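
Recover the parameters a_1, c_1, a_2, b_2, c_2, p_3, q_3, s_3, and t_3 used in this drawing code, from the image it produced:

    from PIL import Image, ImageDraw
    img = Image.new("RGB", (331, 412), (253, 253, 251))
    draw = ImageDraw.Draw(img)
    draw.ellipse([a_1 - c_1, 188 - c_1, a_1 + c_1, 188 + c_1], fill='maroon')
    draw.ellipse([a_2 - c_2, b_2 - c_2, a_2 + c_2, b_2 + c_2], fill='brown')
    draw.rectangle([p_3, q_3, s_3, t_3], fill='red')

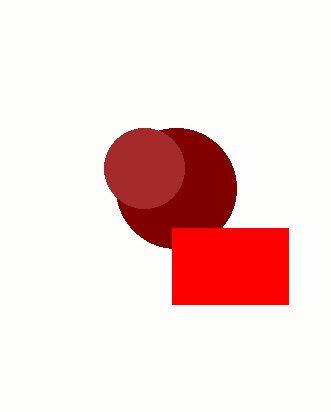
a_1 = 176
c_1 = 60
a_2 = 144
b_2 = 168
c_2 = 40
p_3 = 172
q_3 = 228
s_3 = 288
t_3 = 304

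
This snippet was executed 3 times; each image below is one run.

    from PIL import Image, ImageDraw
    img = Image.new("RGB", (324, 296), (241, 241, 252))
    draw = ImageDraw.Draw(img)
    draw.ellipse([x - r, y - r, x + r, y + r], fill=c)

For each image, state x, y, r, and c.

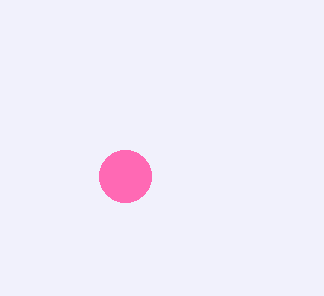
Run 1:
x = 125
y = 176
r = 26
c = 'hotpink'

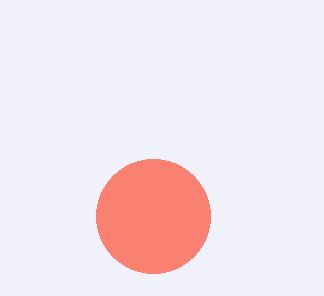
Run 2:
x = 153; y = 216; r = 57; c = 'salmon'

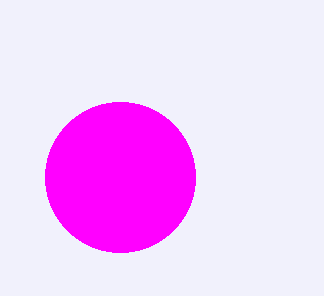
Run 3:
x = 120, y = 177, r = 75, c = 'magenta'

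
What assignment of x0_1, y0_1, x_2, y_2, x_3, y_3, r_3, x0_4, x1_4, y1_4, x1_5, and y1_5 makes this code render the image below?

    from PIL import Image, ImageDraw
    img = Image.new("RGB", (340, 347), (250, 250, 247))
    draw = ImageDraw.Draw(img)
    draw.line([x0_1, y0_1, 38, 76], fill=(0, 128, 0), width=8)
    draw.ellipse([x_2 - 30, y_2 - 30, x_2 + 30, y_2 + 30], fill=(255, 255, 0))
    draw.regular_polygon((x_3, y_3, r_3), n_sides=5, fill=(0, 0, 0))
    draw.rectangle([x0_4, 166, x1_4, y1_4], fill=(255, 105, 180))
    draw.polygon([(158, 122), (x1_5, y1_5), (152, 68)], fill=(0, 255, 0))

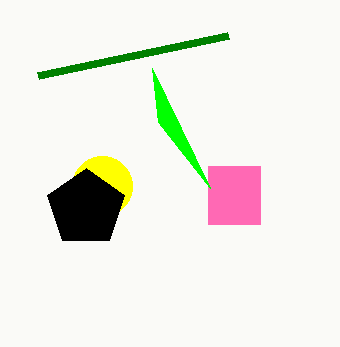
x0_1 = 228, y0_1 = 36, x_2 = 102, y_2 = 186, x_3 = 86, y_3 = 208, r_3 = 40, x0_4 = 208, x1_4 = 260, y1_4 = 224, x1_5 = 210, y1_5 = 188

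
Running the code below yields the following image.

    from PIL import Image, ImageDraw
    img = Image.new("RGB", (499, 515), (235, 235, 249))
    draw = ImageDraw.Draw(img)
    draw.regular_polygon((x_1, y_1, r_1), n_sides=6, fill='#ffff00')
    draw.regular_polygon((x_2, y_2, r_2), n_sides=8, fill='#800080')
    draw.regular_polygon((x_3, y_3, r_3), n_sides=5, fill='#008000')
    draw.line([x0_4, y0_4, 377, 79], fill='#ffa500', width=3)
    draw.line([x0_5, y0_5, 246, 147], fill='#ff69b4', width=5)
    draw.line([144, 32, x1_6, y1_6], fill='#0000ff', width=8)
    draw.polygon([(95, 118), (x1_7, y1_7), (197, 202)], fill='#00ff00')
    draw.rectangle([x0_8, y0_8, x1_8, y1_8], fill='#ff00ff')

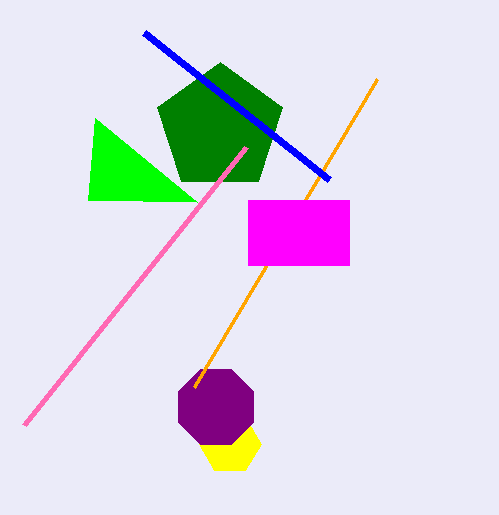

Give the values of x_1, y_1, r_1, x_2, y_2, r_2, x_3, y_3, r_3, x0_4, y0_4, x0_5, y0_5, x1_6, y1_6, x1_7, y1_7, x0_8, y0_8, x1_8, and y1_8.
x_1 = 230
y_1 = 444
r_1 = 31
x_2 = 216
y_2 = 407
r_2 = 41
x_3 = 220
y_3 = 128
r_3 = 66
x0_4 = 194
y0_4 = 387
x0_5 = 24
y0_5 = 425
x1_6 = 329
y1_6 = 179
x1_7 = 88
y1_7 = 200
x0_8 = 248
y0_8 = 200
x1_8 = 349
y1_8 = 265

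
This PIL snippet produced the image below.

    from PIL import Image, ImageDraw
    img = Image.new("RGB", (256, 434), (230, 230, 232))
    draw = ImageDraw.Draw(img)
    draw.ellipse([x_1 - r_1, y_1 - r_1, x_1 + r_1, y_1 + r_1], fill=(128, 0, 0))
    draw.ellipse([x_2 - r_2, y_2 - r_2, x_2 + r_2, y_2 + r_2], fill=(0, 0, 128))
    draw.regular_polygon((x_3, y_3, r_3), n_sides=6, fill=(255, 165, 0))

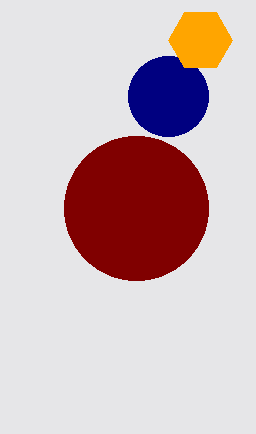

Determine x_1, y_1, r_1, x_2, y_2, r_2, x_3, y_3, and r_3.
x_1 = 136, y_1 = 208, r_1 = 72, x_2 = 168, y_2 = 96, r_2 = 40, x_3 = 200, y_3 = 40, r_3 = 32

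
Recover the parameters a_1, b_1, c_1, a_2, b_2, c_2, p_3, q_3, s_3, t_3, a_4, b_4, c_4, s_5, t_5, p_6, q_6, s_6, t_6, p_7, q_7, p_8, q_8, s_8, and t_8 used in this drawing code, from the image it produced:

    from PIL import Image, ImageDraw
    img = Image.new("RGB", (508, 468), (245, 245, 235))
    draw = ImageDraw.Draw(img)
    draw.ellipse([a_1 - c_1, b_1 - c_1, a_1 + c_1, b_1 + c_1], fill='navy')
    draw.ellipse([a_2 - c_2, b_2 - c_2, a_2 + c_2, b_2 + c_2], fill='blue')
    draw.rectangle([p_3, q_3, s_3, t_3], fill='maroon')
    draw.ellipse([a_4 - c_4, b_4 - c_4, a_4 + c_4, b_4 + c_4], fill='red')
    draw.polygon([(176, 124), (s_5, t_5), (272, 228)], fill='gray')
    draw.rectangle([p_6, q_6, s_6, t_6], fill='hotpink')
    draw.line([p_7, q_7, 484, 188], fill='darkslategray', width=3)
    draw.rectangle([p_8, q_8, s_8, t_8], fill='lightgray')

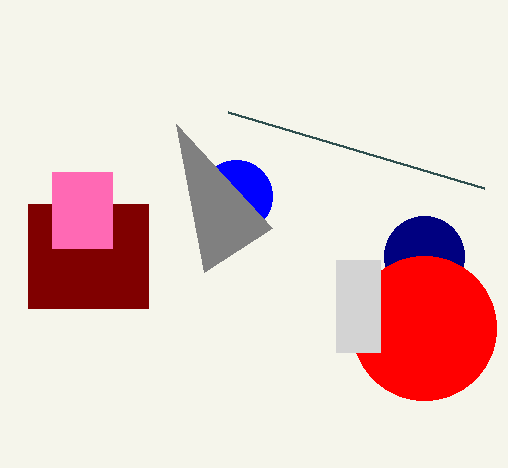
a_1 = 424
b_1 = 256
c_1 = 40
a_2 = 236
b_2 = 196
c_2 = 36
p_3 = 28
q_3 = 204
s_3 = 148
t_3 = 308
a_4 = 424
b_4 = 328
c_4 = 72
s_5 = 204
t_5 = 272
p_6 = 52
q_6 = 172
s_6 = 112
t_6 = 248
p_7 = 228
q_7 = 112
p_8 = 336
q_8 = 260
s_8 = 380
t_8 = 352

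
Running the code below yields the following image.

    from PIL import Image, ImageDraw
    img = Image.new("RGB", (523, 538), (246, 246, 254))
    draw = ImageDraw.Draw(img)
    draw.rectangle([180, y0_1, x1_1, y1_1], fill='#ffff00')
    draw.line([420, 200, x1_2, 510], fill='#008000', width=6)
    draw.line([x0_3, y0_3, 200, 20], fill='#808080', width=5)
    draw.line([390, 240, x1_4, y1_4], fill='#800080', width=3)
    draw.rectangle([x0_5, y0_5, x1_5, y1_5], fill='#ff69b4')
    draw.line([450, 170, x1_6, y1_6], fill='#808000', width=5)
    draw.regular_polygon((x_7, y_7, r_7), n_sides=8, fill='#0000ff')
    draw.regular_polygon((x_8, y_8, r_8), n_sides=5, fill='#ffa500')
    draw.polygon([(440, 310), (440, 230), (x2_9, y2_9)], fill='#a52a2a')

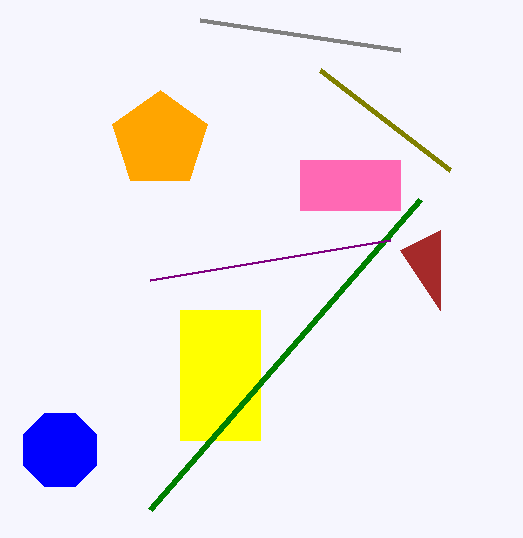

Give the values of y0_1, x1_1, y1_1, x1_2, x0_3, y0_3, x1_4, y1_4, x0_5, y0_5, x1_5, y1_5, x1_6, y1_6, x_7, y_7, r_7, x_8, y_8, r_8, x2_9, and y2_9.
y0_1 = 310, x1_1 = 260, y1_1 = 440, x1_2 = 150, x0_3 = 400, y0_3 = 50, x1_4 = 150, y1_4 = 280, x0_5 = 300, y0_5 = 160, x1_5 = 400, y1_5 = 210, x1_6 = 320, y1_6 = 70, x_7 = 60, y_7 = 450, r_7 = 40, x_8 = 160, y_8 = 140, r_8 = 50, x2_9 = 400, y2_9 = 250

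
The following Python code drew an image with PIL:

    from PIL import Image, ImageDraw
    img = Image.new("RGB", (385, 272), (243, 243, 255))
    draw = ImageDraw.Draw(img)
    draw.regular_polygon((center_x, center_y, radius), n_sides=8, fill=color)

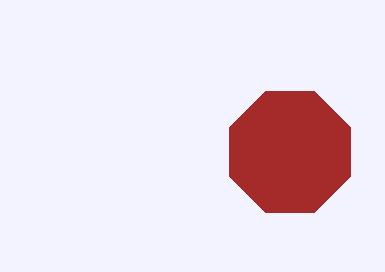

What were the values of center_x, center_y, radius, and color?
center_x = 290; center_y = 152; radius = 65; color = 'brown'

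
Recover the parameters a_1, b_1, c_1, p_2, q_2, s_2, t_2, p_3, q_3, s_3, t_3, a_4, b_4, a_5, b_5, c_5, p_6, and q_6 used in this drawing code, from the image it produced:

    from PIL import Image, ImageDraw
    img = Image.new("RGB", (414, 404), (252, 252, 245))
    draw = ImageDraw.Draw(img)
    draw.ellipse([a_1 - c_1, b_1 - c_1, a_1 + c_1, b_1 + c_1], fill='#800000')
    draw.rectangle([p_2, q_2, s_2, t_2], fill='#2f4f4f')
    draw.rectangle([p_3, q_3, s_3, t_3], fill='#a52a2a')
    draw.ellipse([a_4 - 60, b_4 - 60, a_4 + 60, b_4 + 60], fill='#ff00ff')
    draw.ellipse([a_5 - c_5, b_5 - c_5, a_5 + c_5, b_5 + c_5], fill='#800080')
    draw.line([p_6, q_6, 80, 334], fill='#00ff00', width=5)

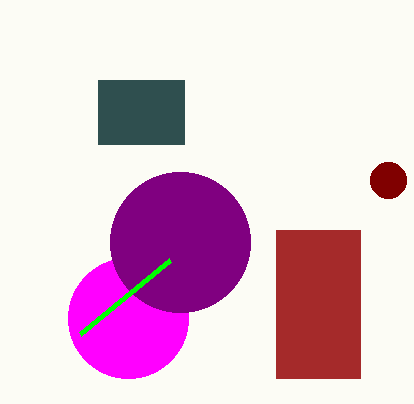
a_1 = 388
b_1 = 180
c_1 = 18
p_2 = 98
q_2 = 80
s_2 = 184
t_2 = 144
p_3 = 276
q_3 = 230
s_3 = 360
t_3 = 378
a_4 = 128
b_4 = 318
a_5 = 180
b_5 = 242
c_5 = 70
p_6 = 170
q_6 = 260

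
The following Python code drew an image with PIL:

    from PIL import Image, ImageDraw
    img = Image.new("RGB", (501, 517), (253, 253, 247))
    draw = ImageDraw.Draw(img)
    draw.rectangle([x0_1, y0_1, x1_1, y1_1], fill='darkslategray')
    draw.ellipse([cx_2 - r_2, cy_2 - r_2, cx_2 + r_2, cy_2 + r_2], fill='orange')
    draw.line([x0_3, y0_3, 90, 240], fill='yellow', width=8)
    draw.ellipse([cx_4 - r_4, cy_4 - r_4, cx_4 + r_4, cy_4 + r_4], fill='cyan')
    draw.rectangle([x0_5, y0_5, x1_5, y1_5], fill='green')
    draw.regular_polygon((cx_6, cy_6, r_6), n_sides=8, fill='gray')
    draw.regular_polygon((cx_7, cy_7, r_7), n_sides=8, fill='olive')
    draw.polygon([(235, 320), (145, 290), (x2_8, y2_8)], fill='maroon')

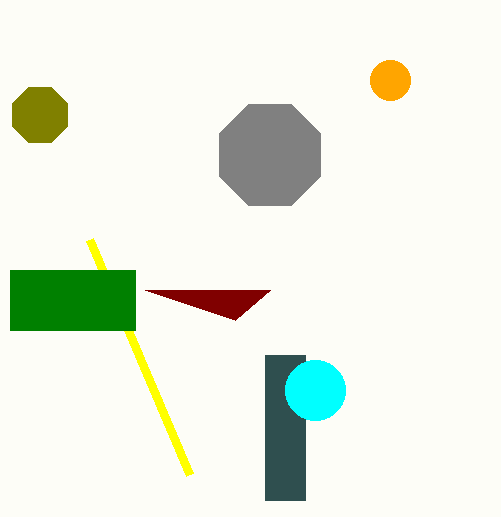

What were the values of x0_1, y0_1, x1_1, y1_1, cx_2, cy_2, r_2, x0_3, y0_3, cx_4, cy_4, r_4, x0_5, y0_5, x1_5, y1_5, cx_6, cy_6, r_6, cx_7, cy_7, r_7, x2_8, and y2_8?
x0_1 = 265; y0_1 = 355; x1_1 = 305; y1_1 = 500; cx_2 = 390; cy_2 = 80; r_2 = 20; x0_3 = 190; y0_3 = 475; cx_4 = 315; cy_4 = 390; r_4 = 30; x0_5 = 10; y0_5 = 270; x1_5 = 135; y1_5 = 330; cx_6 = 270; cy_6 = 155; r_6 = 55; cx_7 = 40; cy_7 = 115; r_7 = 30; x2_8 = 270; y2_8 = 290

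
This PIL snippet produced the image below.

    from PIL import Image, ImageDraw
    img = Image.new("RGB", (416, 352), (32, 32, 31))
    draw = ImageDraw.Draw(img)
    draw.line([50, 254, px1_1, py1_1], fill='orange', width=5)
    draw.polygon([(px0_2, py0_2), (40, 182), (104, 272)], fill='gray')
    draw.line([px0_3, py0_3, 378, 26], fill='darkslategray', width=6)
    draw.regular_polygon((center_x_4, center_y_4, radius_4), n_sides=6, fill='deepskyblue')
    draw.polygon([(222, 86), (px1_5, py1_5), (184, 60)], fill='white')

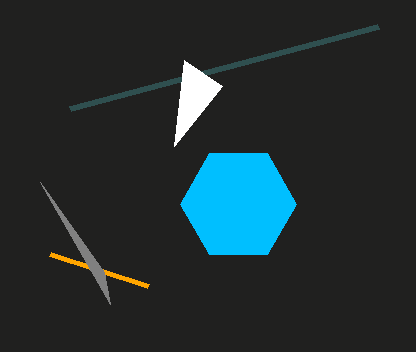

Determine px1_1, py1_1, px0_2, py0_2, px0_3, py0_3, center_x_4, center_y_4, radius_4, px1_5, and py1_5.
px1_1 = 148, py1_1 = 286, px0_2 = 110, py0_2 = 304, px0_3 = 70, py0_3 = 108, center_x_4 = 238, center_y_4 = 204, radius_4 = 58, px1_5 = 174, py1_5 = 146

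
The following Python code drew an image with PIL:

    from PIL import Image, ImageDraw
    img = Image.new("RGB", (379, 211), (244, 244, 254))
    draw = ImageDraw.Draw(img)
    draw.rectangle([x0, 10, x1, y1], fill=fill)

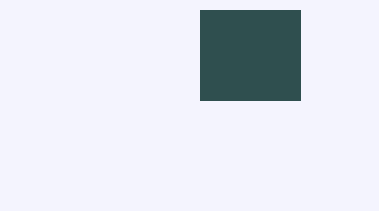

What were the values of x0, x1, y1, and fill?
x0 = 200; x1 = 300; y1 = 100; fill = 'darkslategray'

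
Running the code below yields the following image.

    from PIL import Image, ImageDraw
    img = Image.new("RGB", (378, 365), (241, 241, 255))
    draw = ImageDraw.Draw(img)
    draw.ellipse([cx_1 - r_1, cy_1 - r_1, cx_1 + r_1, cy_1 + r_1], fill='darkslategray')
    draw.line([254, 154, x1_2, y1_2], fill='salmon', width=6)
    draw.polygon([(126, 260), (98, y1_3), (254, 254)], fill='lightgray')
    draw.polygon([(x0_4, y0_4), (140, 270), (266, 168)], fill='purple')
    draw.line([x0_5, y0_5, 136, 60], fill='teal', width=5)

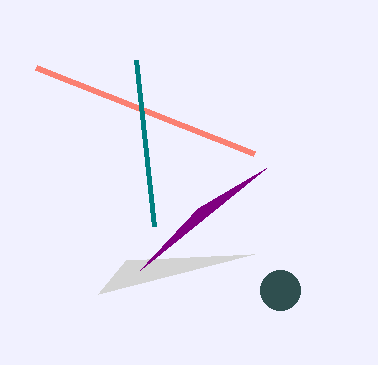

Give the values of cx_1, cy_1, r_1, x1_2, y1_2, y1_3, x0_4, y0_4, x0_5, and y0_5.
cx_1 = 280, cy_1 = 290, r_1 = 20, x1_2 = 36, y1_2 = 68, y1_3 = 294, x0_4 = 198, y0_4 = 208, x0_5 = 154, y0_5 = 226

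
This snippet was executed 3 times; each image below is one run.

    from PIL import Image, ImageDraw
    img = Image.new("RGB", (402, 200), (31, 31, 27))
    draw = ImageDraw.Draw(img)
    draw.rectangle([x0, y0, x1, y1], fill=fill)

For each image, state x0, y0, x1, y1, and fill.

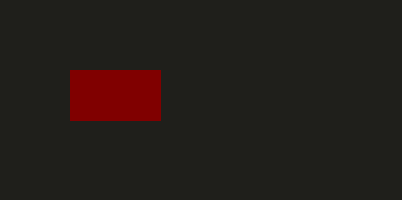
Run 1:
x0 = 70
y0 = 70
x1 = 160
y1 = 120
fill = 'maroon'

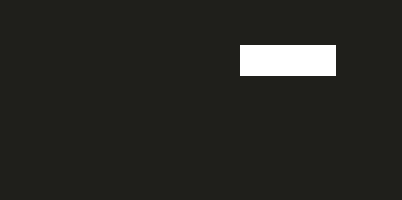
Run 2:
x0 = 240
y0 = 45
x1 = 335
y1 = 75
fill = 'white'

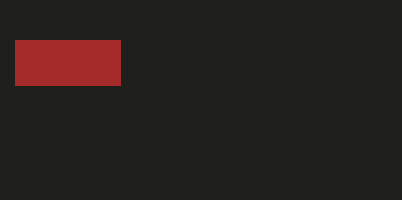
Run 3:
x0 = 15; y0 = 40; x1 = 120; y1 = 85; fill = 'brown'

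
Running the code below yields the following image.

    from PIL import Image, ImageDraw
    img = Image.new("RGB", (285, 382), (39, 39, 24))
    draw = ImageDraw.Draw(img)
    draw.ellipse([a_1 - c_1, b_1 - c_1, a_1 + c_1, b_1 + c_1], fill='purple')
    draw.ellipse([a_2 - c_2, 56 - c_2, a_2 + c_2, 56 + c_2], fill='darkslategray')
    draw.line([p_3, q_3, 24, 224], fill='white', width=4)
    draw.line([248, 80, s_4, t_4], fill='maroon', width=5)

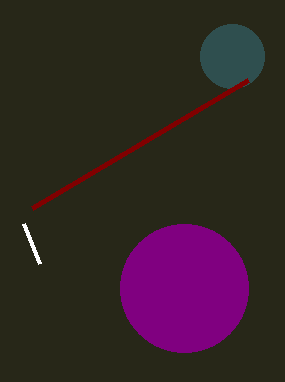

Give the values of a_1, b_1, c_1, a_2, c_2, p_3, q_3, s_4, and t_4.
a_1 = 184, b_1 = 288, c_1 = 64, a_2 = 232, c_2 = 32, p_3 = 40, q_3 = 264, s_4 = 32, t_4 = 208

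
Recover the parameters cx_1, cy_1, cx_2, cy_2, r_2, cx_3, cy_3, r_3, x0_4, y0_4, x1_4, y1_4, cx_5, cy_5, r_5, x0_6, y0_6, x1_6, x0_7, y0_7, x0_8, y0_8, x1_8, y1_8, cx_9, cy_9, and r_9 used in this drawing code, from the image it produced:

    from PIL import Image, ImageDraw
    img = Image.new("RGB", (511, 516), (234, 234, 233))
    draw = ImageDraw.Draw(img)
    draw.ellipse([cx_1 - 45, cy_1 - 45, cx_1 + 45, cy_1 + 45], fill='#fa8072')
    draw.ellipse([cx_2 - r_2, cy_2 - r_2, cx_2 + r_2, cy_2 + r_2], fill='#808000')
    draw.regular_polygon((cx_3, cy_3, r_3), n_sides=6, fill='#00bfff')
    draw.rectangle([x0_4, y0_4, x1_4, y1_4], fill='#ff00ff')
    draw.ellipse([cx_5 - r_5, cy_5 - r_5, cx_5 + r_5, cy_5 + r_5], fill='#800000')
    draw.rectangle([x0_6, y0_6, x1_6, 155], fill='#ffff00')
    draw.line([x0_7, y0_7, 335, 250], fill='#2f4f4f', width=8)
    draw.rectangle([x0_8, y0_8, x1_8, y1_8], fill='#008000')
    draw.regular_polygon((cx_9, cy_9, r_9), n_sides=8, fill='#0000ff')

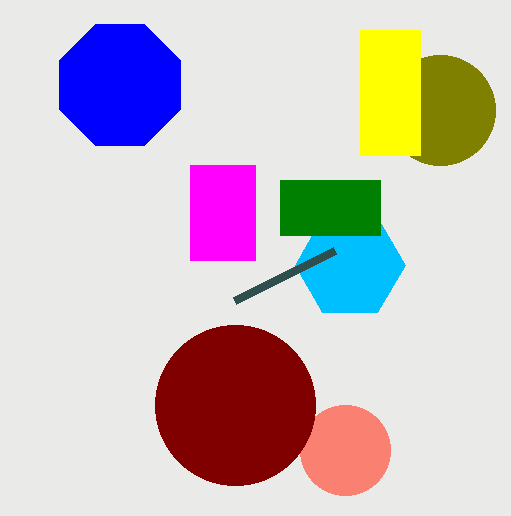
cx_1 = 345; cy_1 = 450; cx_2 = 440; cy_2 = 110; r_2 = 55; cx_3 = 350; cy_3 = 265; r_3 = 55; x0_4 = 190; y0_4 = 165; x1_4 = 255; y1_4 = 260; cx_5 = 235; cy_5 = 405; r_5 = 80; x0_6 = 360; y0_6 = 30; x1_6 = 420; x0_7 = 235; y0_7 = 300; x0_8 = 280; y0_8 = 180; x1_8 = 380; y1_8 = 235; cx_9 = 120; cy_9 = 85; r_9 = 65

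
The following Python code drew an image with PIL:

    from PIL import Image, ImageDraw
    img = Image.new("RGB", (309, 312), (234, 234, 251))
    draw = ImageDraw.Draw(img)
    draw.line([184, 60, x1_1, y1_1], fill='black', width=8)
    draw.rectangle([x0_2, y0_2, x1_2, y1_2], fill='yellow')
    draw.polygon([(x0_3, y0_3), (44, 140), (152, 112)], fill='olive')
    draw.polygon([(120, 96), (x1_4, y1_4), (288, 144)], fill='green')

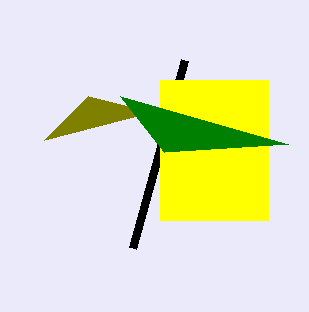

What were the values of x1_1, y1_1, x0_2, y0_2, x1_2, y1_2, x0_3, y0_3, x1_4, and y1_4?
x1_1 = 132
y1_1 = 248
x0_2 = 160
y0_2 = 80
x1_2 = 268
y1_2 = 220
x0_3 = 88
y0_3 = 96
x1_4 = 164
y1_4 = 152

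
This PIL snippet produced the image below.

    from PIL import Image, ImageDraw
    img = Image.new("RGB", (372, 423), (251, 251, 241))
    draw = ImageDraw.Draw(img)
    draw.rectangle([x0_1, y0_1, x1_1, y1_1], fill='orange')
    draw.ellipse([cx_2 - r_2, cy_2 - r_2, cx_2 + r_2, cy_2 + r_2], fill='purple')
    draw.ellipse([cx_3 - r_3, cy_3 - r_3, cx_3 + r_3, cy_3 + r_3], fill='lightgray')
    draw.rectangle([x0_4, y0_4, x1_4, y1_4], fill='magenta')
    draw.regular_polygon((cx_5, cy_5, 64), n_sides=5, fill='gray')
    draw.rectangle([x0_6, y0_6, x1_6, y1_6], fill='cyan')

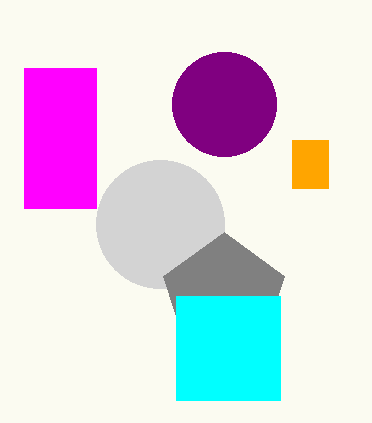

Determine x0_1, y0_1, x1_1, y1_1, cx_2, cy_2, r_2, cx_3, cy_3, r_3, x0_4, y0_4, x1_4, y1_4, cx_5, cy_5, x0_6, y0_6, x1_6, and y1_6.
x0_1 = 292, y0_1 = 140, x1_1 = 328, y1_1 = 188, cx_2 = 224, cy_2 = 104, r_2 = 52, cx_3 = 160, cy_3 = 224, r_3 = 64, x0_4 = 24, y0_4 = 68, x1_4 = 96, y1_4 = 208, cx_5 = 224, cy_5 = 296, x0_6 = 176, y0_6 = 296, x1_6 = 280, y1_6 = 400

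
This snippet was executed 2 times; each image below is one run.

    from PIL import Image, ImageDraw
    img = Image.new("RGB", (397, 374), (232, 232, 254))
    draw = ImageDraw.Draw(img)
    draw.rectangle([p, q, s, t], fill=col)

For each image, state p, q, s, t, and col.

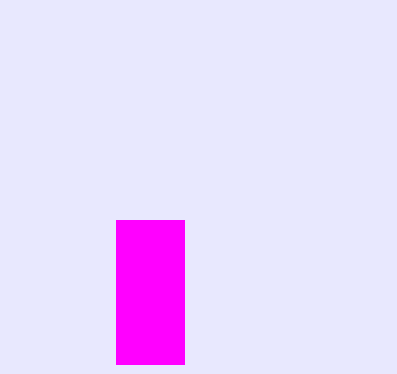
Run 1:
p = 116
q = 220
s = 184
t = 364
col = 'magenta'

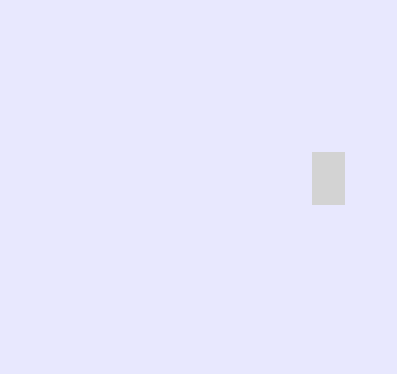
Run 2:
p = 312
q = 152
s = 344
t = 204
col = 'lightgray'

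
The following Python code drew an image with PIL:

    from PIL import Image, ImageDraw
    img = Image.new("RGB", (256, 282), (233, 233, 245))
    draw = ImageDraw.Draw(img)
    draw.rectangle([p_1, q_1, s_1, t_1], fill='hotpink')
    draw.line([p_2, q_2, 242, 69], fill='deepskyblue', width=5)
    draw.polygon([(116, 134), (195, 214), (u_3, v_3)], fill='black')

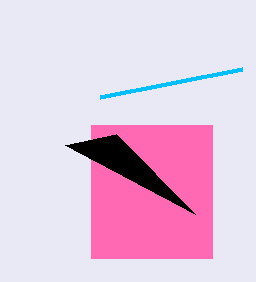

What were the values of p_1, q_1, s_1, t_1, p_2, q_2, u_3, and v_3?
p_1 = 91; q_1 = 125; s_1 = 212; t_1 = 258; p_2 = 100; q_2 = 97; u_3 = 65; v_3 = 145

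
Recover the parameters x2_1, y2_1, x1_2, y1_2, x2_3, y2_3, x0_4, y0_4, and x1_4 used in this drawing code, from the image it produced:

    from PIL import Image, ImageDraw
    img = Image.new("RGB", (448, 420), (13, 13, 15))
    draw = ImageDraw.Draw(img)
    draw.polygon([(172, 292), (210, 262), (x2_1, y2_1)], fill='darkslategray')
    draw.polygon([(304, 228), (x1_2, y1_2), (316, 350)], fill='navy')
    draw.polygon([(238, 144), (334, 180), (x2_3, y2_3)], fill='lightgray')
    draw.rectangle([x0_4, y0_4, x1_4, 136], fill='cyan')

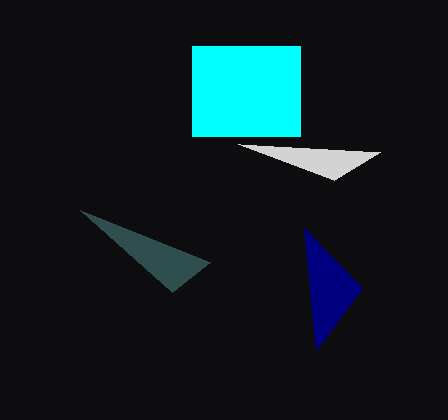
x2_1 = 80; y2_1 = 210; x1_2 = 362; y1_2 = 288; x2_3 = 380; y2_3 = 152; x0_4 = 192; y0_4 = 46; x1_4 = 300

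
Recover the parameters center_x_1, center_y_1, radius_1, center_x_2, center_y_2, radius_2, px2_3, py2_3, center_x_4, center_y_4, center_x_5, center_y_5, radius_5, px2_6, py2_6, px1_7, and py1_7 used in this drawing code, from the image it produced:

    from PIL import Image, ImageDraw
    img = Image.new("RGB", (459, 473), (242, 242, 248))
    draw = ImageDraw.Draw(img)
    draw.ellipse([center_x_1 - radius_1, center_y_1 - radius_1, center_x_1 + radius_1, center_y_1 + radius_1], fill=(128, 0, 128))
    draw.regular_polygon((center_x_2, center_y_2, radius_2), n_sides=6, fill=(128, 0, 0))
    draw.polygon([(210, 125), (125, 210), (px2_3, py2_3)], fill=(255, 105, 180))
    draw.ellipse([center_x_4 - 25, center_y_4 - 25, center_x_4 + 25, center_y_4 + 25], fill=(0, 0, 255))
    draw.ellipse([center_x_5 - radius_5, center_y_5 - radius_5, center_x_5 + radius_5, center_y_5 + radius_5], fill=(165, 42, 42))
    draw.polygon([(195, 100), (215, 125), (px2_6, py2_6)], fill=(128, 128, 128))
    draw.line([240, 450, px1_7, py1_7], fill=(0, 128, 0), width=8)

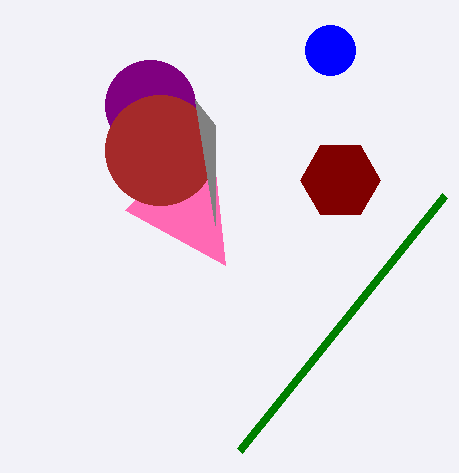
center_x_1 = 150
center_y_1 = 105
radius_1 = 45
center_x_2 = 340
center_y_2 = 180
radius_2 = 40
px2_3 = 225
py2_3 = 265
center_x_4 = 330
center_y_4 = 50
center_x_5 = 160
center_y_5 = 150
radius_5 = 55
px2_6 = 215
py2_6 = 225
px1_7 = 445
py1_7 = 195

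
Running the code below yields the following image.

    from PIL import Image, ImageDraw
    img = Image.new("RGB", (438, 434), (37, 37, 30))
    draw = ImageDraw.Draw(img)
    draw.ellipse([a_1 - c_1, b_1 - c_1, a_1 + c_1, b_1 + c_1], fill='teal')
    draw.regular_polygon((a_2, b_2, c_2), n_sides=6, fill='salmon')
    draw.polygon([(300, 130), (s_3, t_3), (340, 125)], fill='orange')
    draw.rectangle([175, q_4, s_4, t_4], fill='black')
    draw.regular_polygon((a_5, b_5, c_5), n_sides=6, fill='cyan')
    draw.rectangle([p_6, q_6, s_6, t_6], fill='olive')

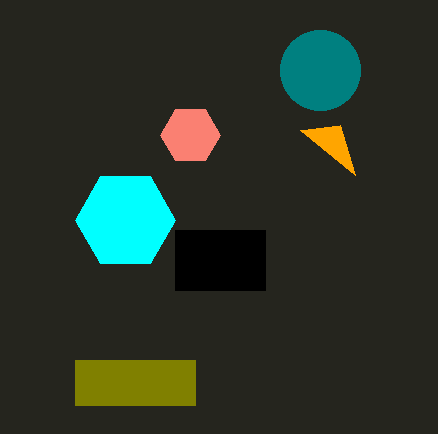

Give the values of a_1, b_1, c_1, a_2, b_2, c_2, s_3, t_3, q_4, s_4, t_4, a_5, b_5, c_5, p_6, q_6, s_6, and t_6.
a_1 = 320; b_1 = 70; c_1 = 40; a_2 = 190; b_2 = 135; c_2 = 30; s_3 = 355; t_3 = 175; q_4 = 230; s_4 = 265; t_4 = 290; a_5 = 125; b_5 = 220; c_5 = 50; p_6 = 75; q_6 = 360; s_6 = 195; t_6 = 405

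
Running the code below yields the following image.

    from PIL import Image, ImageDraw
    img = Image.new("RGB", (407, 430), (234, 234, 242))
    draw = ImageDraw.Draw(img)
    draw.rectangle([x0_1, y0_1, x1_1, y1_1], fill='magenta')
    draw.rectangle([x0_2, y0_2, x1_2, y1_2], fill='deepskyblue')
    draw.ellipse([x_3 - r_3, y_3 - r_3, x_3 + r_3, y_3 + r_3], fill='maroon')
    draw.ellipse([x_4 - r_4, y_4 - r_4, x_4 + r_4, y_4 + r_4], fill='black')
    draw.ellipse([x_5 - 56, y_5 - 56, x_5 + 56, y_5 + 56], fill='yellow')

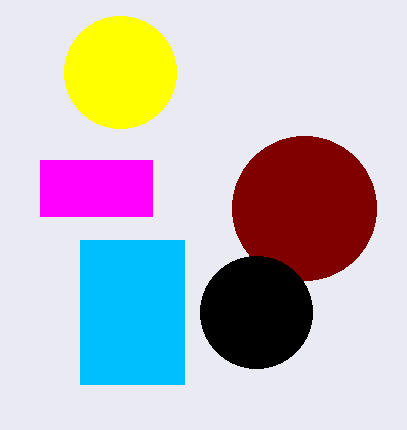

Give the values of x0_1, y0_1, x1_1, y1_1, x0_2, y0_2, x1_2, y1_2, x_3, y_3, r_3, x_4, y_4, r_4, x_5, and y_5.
x0_1 = 40
y0_1 = 160
x1_1 = 152
y1_1 = 216
x0_2 = 80
y0_2 = 240
x1_2 = 184
y1_2 = 384
x_3 = 304
y_3 = 208
r_3 = 72
x_4 = 256
y_4 = 312
r_4 = 56
x_5 = 120
y_5 = 72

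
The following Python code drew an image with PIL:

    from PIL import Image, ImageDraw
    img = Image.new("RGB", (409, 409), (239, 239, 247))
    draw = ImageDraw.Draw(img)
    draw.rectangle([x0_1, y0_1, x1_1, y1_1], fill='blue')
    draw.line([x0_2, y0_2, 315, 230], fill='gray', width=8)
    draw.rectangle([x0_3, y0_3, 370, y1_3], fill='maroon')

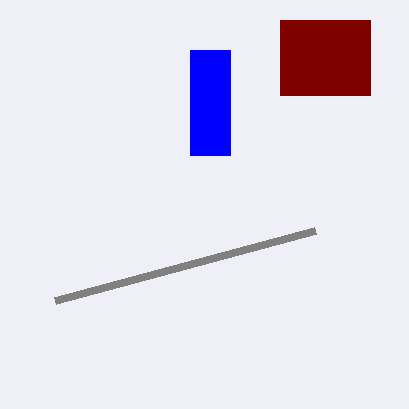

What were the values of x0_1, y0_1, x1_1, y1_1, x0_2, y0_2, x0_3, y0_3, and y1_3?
x0_1 = 190, y0_1 = 50, x1_1 = 230, y1_1 = 155, x0_2 = 55, y0_2 = 300, x0_3 = 280, y0_3 = 20, y1_3 = 95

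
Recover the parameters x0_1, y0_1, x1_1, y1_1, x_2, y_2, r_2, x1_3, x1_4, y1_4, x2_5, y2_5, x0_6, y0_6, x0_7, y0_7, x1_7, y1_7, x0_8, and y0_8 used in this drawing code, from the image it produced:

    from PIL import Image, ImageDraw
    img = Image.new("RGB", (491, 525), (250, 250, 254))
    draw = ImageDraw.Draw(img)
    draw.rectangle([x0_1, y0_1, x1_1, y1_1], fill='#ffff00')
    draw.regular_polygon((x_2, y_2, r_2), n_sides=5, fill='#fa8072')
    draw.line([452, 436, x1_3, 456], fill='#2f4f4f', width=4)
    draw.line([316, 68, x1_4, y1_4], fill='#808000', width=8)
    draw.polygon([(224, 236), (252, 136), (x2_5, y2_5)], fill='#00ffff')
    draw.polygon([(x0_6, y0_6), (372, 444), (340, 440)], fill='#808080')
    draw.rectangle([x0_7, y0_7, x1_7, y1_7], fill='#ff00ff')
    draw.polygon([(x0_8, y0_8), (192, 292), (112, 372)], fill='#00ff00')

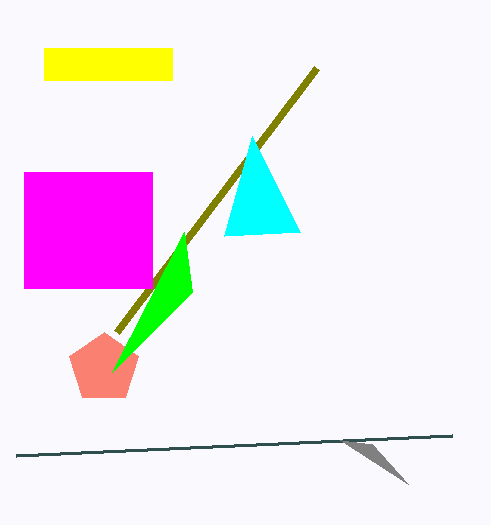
x0_1 = 44, y0_1 = 48, x1_1 = 172, y1_1 = 80, x_2 = 104, y_2 = 368, r_2 = 36, x1_3 = 16, x1_4 = 116, y1_4 = 332, x2_5 = 300, y2_5 = 232, x0_6 = 408, y0_6 = 484, x0_7 = 24, y0_7 = 172, x1_7 = 152, y1_7 = 288, x0_8 = 184, y0_8 = 232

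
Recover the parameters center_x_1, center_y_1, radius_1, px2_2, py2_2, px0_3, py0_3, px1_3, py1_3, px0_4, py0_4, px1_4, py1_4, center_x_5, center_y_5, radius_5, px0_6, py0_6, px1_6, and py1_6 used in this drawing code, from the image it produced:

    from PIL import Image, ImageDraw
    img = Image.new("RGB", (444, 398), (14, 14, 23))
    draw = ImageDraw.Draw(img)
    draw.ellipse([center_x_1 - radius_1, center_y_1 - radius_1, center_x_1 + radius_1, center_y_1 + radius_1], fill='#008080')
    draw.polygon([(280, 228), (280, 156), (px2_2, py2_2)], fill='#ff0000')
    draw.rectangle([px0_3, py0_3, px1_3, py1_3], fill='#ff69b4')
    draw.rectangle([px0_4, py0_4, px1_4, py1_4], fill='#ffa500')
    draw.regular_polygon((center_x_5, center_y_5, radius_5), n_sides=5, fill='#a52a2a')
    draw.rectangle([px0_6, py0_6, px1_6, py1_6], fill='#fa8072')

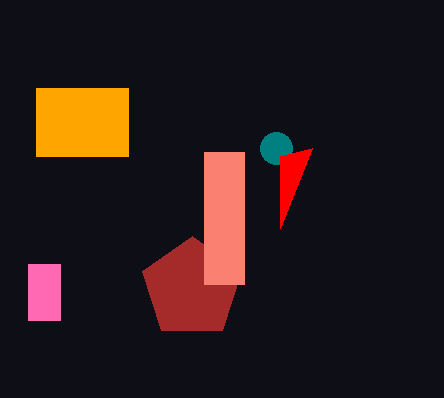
center_x_1 = 276; center_y_1 = 148; radius_1 = 16; px2_2 = 312; py2_2 = 148; px0_3 = 28; py0_3 = 264; px1_3 = 60; py1_3 = 320; px0_4 = 36; py0_4 = 88; px1_4 = 128; py1_4 = 156; center_x_5 = 192; center_y_5 = 288; radius_5 = 52; px0_6 = 204; py0_6 = 152; px1_6 = 244; py1_6 = 284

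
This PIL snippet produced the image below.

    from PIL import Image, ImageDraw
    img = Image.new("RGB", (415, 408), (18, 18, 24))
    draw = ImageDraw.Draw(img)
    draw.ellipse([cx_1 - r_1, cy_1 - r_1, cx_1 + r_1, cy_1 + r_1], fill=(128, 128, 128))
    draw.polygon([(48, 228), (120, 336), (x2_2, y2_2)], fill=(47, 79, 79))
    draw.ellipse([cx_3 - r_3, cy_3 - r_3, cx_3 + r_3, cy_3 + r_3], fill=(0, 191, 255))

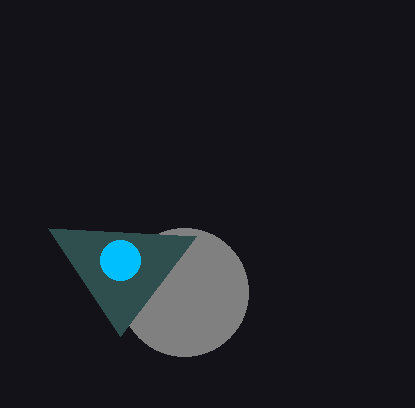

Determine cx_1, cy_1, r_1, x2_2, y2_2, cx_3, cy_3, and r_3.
cx_1 = 184, cy_1 = 292, r_1 = 64, x2_2 = 196, y2_2 = 236, cx_3 = 120, cy_3 = 260, r_3 = 20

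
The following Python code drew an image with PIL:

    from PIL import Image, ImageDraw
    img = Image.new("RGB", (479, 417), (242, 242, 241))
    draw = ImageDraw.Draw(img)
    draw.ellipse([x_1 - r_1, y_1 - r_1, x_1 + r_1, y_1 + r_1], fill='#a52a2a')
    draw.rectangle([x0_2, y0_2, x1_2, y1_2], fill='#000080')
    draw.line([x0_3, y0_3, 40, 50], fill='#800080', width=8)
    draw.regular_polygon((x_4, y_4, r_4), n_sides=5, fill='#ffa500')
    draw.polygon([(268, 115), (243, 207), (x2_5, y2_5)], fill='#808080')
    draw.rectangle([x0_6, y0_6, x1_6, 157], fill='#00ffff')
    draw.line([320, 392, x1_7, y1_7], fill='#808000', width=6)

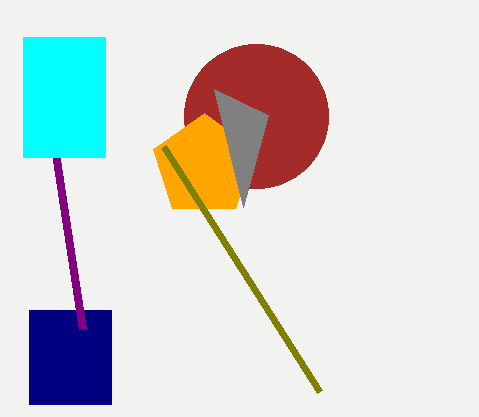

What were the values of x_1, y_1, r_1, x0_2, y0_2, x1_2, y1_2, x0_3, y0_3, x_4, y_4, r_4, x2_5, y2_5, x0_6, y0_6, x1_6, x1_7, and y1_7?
x_1 = 256, y_1 = 116, r_1 = 72, x0_2 = 29, y0_2 = 310, x1_2 = 111, y1_2 = 404, x0_3 = 83, y0_3 = 330, x_4 = 204, y_4 = 166, r_4 = 53, x2_5 = 214, y2_5 = 89, x0_6 = 23, y0_6 = 37, x1_6 = 105, x1_7 = 164, y1_7 = 147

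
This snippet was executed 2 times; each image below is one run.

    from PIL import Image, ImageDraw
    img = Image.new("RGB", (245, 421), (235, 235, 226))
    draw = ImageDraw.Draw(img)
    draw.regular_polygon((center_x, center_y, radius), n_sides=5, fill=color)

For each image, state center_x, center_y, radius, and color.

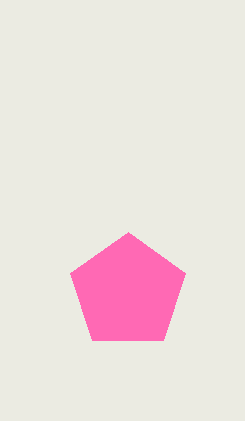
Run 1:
center_x = 128
center_y = 292
radius = 60
color = 'hotpink'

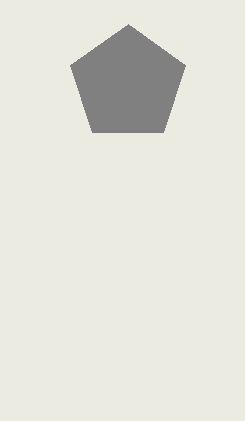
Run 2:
center_x = 128; center_y = 84; radius = 60; color = 'gray'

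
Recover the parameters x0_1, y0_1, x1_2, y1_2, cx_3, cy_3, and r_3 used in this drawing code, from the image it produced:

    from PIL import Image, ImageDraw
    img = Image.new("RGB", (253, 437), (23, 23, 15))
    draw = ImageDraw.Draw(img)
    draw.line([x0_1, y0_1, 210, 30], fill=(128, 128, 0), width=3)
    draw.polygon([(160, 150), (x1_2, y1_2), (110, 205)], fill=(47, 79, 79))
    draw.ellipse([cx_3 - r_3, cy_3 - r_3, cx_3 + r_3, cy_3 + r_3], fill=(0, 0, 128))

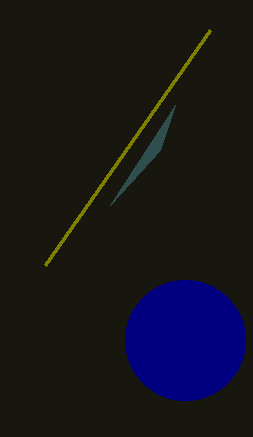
x0_1 = 45
y0_1 = 265
x1_2 = 175
y1_2 = 105
cx_3 = 185
cy_3 = 340
r_3 = 60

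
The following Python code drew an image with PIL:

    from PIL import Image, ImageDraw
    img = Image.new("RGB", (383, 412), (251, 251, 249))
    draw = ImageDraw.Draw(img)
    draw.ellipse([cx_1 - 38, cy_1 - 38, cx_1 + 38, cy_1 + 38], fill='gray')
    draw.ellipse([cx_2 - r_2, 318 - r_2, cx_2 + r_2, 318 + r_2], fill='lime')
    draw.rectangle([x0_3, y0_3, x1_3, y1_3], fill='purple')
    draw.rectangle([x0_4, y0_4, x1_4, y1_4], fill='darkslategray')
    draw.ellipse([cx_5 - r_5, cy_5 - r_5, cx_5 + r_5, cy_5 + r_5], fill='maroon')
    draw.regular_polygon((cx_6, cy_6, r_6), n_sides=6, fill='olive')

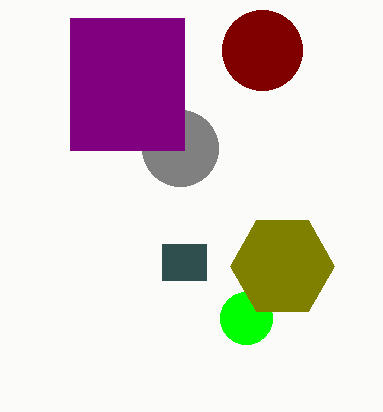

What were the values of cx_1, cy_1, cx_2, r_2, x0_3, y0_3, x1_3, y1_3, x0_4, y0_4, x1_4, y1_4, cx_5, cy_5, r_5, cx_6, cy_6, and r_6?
cx_1 = 180; cy_1 = 148; cx_2 = 246; r_2 = 26; x0_3 = 70; y0_3 = 18; x1_3 = 184; y1_3 = 150; x0_4 = 162; y0_4 = 244; x1_4 = 206; y1_4 = 280; cx_5 = 262; cy_5 = 50; r_5 = 40; cx_6 = 282; cy_6 = 266; r_6 = 52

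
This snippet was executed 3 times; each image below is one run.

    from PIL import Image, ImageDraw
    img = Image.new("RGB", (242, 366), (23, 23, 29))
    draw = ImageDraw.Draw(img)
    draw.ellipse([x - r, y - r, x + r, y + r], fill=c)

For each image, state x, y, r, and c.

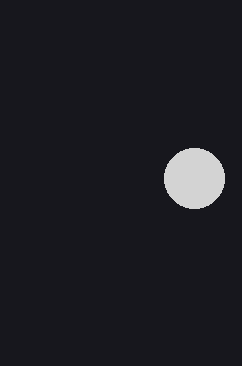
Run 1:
x = 194, y = 178, r = 30, c = 'lightgray'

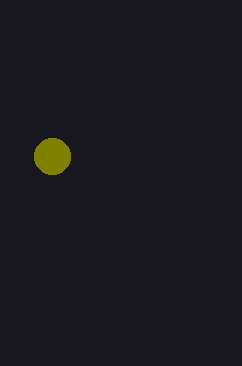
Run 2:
x = 52; y = 156; r = 18; c = 'olive'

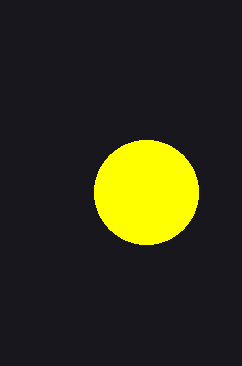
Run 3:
x = 146, y = 192, r = 52, c = 'yellow'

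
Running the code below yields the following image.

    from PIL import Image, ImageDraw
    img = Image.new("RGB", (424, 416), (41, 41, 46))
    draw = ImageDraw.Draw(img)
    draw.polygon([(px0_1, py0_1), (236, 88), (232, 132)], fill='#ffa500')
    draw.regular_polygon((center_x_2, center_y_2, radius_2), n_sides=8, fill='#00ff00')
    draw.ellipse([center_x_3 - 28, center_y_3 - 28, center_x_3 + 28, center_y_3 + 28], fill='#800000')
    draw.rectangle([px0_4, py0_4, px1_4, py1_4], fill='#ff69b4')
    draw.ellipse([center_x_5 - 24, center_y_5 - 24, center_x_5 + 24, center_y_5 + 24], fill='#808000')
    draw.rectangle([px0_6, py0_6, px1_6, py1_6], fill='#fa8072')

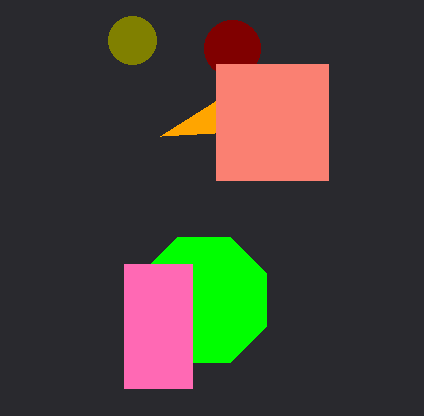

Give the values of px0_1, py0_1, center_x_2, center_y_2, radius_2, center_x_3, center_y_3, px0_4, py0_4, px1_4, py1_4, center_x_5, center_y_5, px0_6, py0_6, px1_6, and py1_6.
px0_1 = 160, py0_1 = 136, center_x_2 = 204, center_y_2 = 300, radius_2 = 68, center_x_3 = 232, center_y_3 = 48, px0_4 = 124, py0_4 = 264, px1_4 = 192, py1_4 = 388, center_x_5 = 132, center_y_5 = 40, px0_6 = 216, py0_6 = 64, px1_6 = 328, py1_6 = 180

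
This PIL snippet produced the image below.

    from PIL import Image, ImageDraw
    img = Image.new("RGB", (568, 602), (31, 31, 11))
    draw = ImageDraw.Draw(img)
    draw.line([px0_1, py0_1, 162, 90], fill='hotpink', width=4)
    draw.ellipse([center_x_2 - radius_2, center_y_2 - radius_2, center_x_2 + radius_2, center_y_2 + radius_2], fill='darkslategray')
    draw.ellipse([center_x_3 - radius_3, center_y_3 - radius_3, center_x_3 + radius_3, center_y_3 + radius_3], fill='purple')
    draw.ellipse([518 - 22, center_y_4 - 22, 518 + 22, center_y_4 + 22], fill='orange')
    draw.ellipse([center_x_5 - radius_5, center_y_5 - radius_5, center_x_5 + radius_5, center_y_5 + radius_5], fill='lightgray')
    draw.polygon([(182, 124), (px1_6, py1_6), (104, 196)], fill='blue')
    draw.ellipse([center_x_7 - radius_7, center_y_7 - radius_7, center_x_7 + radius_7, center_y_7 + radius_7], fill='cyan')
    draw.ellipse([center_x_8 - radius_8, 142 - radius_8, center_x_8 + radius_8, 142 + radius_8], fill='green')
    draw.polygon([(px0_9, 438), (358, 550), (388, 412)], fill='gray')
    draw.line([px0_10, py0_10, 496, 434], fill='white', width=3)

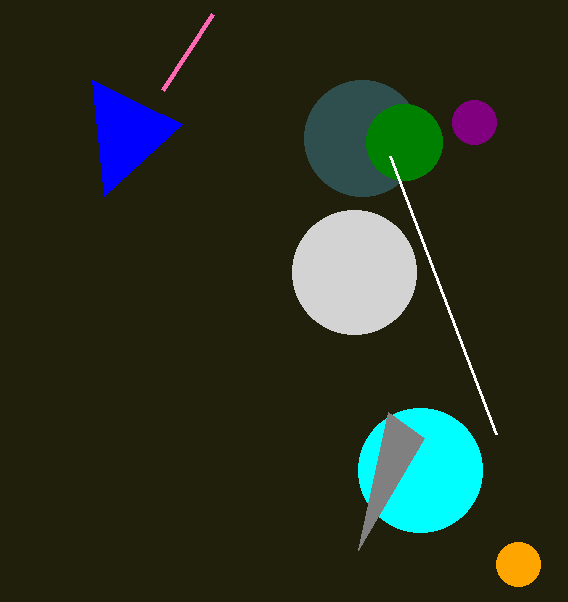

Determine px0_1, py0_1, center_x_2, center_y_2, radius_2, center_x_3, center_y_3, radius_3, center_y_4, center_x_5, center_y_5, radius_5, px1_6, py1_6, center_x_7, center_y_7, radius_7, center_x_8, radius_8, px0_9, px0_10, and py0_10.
px0_1 = 212, py0_1 = 14, center_x_2 = 362, center_y_2 = 138, radius_2 = 58, center_x_3 = 474, center_y_3 = 122, radius_3 = 22, center_y_4 = 564, center_x_5 = 354, center_y_5 = 272, radius_5 = 62, px1_6 = 92, py1_6 = 80, center_x_7 = 420, center_y_7 = 470, radius_7 = 62, center_x_8 = 404, radius_8 = 38, px0_9 = 424, px0_10 = 390, py0_10 = 156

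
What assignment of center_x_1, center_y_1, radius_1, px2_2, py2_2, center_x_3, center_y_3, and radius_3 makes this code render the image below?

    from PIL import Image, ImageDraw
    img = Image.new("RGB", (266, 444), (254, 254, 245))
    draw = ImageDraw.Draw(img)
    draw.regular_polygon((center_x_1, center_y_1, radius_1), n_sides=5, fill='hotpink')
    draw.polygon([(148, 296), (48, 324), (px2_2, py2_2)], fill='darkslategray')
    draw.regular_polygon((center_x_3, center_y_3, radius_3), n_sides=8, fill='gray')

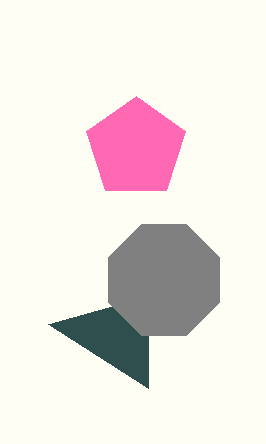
center_x_1 = 136
center_y_1 = 148
radius_1 = 52
px2_2 = 148
py2_2 = 388
center_x_3 = 164
center_y_3 = 280
radius_3 = 60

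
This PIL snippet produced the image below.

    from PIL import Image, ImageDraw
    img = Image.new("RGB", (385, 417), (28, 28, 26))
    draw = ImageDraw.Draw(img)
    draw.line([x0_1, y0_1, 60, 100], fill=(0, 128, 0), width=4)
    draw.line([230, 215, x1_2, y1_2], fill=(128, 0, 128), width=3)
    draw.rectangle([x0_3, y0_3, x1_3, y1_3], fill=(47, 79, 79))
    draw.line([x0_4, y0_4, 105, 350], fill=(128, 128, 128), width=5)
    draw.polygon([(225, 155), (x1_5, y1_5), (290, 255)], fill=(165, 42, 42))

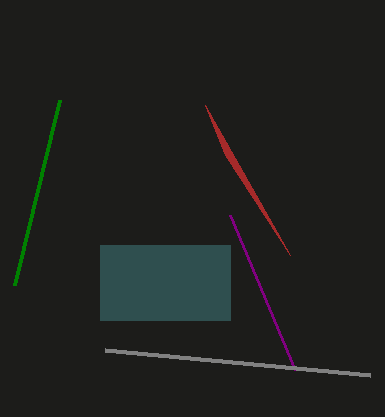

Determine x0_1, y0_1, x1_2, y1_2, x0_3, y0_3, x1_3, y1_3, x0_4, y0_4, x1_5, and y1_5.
x0_1 = 15, y0_1 = 285, x1_2 = 295, y1_2 = 370, x0_3 = 100, y0_3 = 245, x1_3 = 230, y1_3 = 320, x0_4 = 370, y0_4 = 375, x1_5 = 205, y1_5 = 105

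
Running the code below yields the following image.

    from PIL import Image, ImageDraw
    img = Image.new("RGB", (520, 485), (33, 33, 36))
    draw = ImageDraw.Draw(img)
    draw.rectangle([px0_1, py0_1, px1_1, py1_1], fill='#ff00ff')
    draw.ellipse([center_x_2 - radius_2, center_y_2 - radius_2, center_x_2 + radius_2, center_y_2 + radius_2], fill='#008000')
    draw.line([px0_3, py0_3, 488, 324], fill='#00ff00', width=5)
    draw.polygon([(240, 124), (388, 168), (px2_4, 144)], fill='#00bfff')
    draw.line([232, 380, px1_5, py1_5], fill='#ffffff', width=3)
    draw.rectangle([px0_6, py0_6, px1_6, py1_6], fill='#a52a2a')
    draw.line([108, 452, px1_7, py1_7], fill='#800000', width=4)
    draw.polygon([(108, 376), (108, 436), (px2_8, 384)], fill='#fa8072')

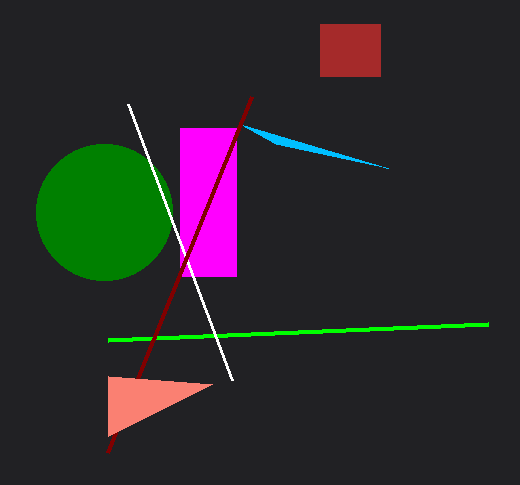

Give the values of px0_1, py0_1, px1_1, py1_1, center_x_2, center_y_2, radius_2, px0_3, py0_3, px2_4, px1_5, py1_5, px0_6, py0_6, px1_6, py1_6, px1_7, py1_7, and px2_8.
px0_1 = 180
py0_1 = 128
px1_1 = 236
py1_1 = 276
center_x_2 = 104
center_y_2 = 212
radius_2 = 68
px0_3 = 108
py0_3 = 340
px2_4 = 276
px1_5 = 128
py1_5 = 104
px0_6 = 320
py0_6 = 24
px1_6 = 380
py1_6 = 76
px1_7 = 252
py1_7 = 96
px2_8 = 212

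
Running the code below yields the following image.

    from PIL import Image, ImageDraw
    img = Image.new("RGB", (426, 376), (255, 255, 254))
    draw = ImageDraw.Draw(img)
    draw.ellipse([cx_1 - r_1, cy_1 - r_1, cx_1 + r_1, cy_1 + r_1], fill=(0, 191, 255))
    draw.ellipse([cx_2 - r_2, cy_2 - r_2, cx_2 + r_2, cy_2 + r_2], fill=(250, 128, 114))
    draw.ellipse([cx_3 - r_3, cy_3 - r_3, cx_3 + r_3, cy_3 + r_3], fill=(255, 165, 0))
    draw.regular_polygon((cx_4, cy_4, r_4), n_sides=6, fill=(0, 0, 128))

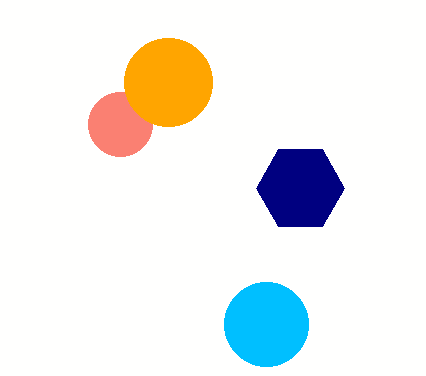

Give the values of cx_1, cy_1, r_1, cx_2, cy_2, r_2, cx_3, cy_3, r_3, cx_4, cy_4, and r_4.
cx_1 = 266, cy_1 = 324, r_1 = 42, cx_2 = 120, cy_2 = 124, r_2 = 32, cx_3 = 168, cy_3 = 82, r_3 = 44, cx_4 = 300, cy_4 = 188, r_4 = 44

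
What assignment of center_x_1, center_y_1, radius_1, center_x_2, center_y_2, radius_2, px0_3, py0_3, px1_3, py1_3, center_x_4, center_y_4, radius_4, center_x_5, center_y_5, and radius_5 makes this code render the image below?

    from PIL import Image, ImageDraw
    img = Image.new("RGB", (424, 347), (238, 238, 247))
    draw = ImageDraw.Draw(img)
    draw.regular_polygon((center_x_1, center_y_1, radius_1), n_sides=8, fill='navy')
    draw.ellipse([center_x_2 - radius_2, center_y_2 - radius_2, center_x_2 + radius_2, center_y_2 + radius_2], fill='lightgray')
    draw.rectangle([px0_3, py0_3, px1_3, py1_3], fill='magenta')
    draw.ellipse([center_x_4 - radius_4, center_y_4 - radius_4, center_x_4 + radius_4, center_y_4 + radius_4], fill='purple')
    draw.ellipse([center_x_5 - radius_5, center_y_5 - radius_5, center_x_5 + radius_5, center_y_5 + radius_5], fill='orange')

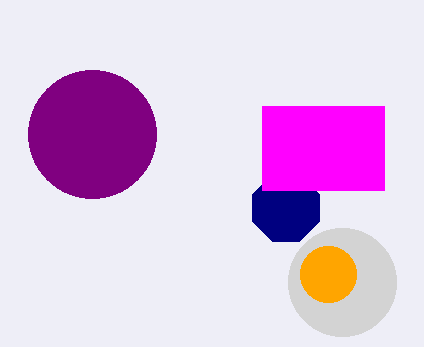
center_x_1 = 286
center_y_1 = 208
radius_1 = 36
center_x_2 = 342
center_y_2 = 282
radius_2 = 54
px0_3 = 262
py0_3 = 106
px1_3 = 384
py1_3 = 190
center_x_4 = 92
center_y_4 = 134
radius_4 = 64
center_x_5 = 328
center_y_5 = 274
radius_5 = 28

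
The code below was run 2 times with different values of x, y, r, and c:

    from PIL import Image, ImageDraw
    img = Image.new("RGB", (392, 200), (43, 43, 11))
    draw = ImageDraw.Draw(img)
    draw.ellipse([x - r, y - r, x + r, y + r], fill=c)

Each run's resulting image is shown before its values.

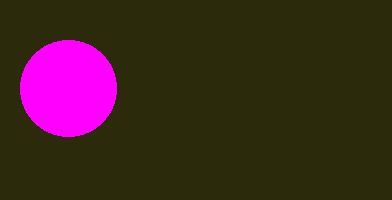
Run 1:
x = 68
y = 88
r = 48
c = 'magenta'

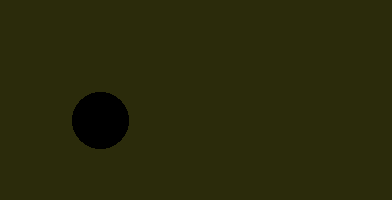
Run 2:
x = 100; y = 120; r = 28; c = 'black'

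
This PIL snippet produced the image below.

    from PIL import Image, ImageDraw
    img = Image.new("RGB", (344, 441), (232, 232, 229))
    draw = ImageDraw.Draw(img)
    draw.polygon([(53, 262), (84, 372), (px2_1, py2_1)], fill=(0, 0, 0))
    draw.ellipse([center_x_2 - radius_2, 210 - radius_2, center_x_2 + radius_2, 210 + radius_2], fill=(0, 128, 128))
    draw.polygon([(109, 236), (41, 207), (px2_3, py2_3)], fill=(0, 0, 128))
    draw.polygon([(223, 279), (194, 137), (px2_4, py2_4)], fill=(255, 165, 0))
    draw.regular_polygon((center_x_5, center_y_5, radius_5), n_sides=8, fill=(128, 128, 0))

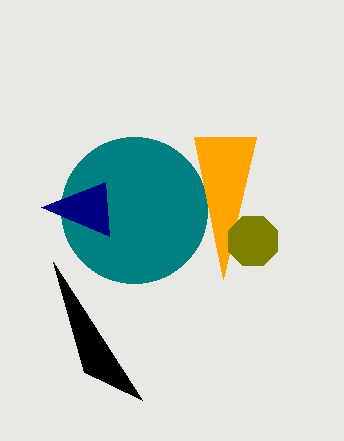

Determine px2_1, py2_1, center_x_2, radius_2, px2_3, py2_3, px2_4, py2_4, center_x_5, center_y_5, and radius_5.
px2_1 = 142
py2_1 = 400
center_x_2 = 134
radius_2 = 73
px2_3 = 105
py2_3 = 182
px2_4 = 256
py2_4 = 137
center_x_5 = 253
center_y_5 = 241
radius_5 = 27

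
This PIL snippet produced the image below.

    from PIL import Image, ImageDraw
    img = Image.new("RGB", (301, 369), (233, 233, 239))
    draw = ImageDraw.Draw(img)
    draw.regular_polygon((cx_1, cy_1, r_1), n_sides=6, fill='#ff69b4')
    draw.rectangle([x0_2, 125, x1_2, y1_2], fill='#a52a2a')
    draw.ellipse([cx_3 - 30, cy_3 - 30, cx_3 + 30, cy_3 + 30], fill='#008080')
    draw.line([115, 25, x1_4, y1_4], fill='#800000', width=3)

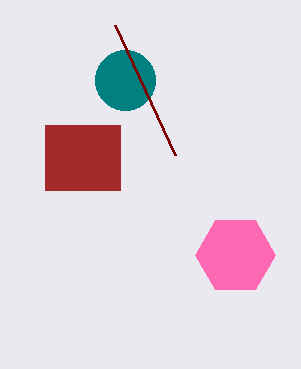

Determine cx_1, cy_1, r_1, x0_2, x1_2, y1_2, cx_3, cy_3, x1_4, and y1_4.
cx_1 = 235; cy_1 = 255; r_1 = 40; x0_2 = 45; x1_2 = 120; y1_2 = 190; cx_3 = 125; cy_3 = 80; x1_4 = 175; y1_4 = 155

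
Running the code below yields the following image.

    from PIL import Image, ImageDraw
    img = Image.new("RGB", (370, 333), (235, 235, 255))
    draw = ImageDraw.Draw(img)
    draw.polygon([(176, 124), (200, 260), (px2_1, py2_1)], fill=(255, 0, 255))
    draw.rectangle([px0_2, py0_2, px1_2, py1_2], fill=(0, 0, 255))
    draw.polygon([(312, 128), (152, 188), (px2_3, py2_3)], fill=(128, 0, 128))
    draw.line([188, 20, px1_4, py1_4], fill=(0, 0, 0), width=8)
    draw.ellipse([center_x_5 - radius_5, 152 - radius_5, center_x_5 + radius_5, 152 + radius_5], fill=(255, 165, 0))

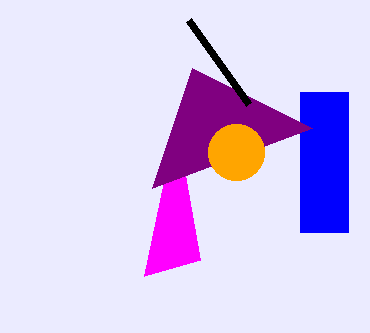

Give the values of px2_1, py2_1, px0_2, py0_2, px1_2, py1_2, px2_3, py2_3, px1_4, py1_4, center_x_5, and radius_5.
px2_1 = 144, py2_1 = 276, px0_2 = 300, py0_2 = 92, px1_2 = 348, py1_2 = 232, px2_3 = 192, py2_3 = 68, px1_4 = 248, py1_4 = 104, center_x_5 = 236, radius_5 = 28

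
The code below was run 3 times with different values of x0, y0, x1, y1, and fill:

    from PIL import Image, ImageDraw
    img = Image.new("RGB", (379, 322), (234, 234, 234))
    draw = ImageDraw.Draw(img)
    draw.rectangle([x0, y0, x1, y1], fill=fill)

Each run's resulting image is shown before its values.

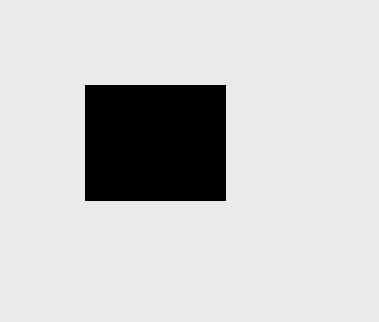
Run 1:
x0 = 85
y0 = 85
x1 = 225
y1 = 200
fill = 'black'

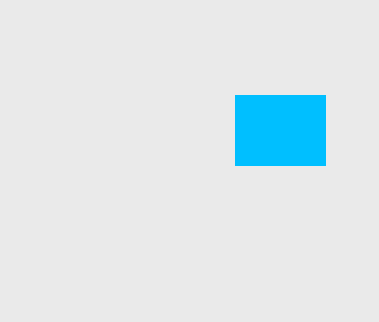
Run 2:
x0 = 235; y0 = 95; x1 = 325; y1 = 165; fill = 'deepskyblue'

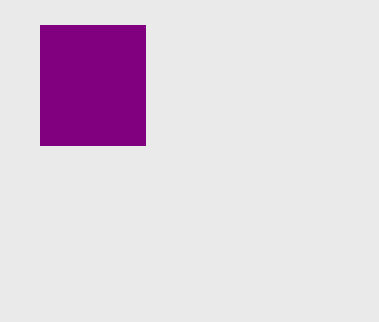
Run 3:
x0 = 40
y0 = 25
x1 = 145
y1 = 145
fill = 'purple'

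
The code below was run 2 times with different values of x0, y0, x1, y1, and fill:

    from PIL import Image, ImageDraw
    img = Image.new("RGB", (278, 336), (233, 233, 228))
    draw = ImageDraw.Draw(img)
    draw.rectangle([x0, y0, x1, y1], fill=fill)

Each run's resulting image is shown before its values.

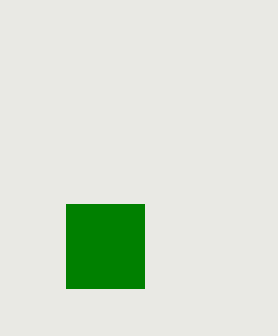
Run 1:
x0 = 66
y0 = 204
x1 = 144
y1 = 288
fill = 'green'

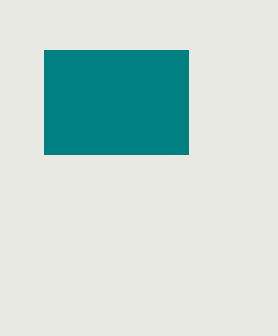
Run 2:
x0 = 44; y0 = 50; x1 = 188; y1 = 154; fill = 'teal'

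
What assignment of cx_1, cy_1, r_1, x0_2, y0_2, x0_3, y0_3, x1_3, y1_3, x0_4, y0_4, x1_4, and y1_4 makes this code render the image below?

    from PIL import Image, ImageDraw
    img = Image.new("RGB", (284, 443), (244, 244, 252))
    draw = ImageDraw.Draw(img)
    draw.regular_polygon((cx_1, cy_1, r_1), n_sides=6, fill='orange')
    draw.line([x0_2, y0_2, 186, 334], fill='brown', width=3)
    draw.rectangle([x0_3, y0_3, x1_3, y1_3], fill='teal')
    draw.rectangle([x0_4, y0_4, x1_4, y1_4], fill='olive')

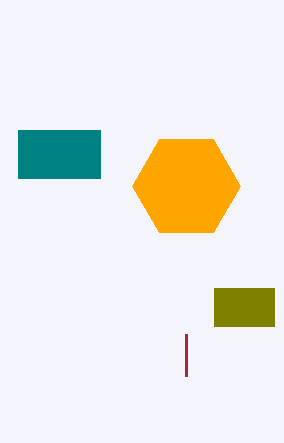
cx_1 = 186, cy_1 = 186, r_1 = 54, x0_2 = 186, y0_2 = 376, x0_3 = 18, y0_3 = 130, x1_3 = 100, y1_3 = 178, x0_4 = 214, y0_4 = 288, x1_4 = 274, y1_4 = 326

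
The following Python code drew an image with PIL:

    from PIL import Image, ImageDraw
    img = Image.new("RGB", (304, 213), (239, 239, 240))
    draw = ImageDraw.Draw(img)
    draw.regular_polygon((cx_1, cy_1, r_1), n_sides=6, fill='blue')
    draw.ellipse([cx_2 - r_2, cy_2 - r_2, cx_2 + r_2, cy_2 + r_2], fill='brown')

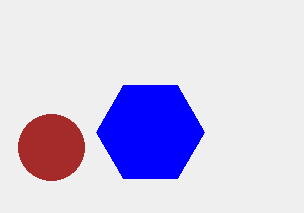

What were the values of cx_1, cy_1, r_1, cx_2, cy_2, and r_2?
cx_1 = 150; cy_1 = 132; r_1 = 54; cx_2 = 51; cy_2 = 147; r_2 = 33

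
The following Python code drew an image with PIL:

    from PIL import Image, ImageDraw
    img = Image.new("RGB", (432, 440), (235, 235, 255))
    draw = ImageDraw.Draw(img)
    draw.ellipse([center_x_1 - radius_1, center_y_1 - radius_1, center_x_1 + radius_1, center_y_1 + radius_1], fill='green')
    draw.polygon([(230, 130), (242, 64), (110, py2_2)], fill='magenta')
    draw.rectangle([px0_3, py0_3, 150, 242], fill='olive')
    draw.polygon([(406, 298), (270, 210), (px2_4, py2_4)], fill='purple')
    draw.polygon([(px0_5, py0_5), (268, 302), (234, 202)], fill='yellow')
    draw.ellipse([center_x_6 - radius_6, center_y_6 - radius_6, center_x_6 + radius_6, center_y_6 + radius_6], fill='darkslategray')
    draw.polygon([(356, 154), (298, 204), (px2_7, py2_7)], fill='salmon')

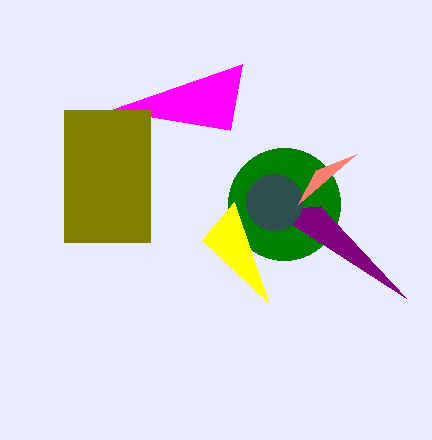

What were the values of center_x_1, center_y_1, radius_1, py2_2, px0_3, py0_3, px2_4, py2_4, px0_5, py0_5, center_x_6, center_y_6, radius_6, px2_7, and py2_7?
center_x_1 = 284; center_y_1 = 204; radius_1 = 56; py2_2 = 110; px0_3 = 64; py0_3 = 110; px2_4 = 320; py2_4 = 206; px0_5 = 202; py0_5 = 240; center_x_6 = 274; center_y_6 = 202; radius_6 = 28; px2_7 = 316; py2_7 = 170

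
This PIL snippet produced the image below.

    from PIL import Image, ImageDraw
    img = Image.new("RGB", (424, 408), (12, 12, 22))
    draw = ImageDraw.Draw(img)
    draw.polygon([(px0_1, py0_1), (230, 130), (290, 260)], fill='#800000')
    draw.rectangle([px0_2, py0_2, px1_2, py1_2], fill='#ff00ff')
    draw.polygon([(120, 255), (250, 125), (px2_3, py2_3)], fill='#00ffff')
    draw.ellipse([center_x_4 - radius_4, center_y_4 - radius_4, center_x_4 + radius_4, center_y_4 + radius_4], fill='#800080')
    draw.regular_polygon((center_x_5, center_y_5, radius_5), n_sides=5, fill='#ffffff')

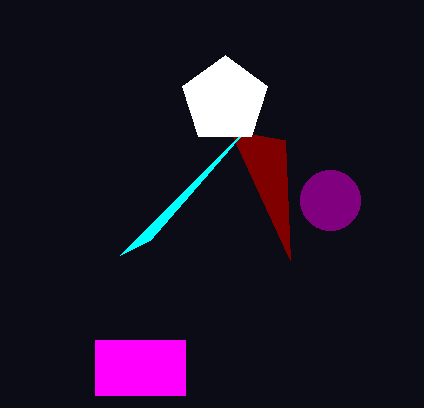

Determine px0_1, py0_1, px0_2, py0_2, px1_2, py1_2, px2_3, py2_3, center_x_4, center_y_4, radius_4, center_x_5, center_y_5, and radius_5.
px0_1 = 285; py0_1 = 140; px0_2 = 95; py0_2 = 340; px1_2 = 185; py1_2 = 395; px2_3 = 150; py2_3 = 240; center_x_4 = 330; center_y_4 = 200; radius_4 = 30; center_x_5 = 225; center_y_5 = 100; radius_5 = 45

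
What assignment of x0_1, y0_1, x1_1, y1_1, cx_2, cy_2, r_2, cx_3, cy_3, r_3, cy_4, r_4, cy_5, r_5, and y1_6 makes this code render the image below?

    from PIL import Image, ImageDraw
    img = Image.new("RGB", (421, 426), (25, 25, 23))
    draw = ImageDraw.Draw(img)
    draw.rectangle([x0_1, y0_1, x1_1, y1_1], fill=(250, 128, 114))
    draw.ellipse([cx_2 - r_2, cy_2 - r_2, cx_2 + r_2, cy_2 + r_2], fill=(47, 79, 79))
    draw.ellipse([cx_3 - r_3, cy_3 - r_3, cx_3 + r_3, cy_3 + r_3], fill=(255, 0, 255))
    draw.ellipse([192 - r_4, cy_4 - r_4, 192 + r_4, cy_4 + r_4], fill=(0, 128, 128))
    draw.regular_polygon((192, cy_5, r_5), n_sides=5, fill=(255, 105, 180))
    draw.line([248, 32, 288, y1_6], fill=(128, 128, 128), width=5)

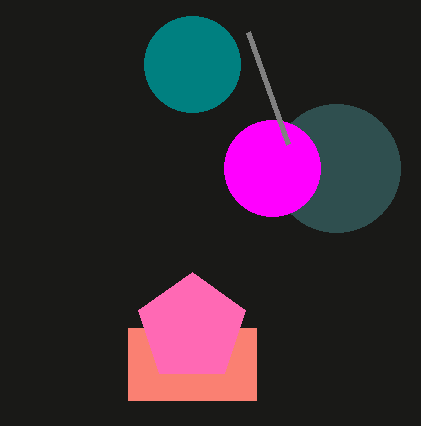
x0_1 = 128, y0_1 = 328, x1_1 = 256, y1_1 = 400, cx_2 = 336, cy_2 = 168, r_2 = 64, cx_3 = 272, cy_3 = 168, r_3 = 48, cy_4 = 64, r_4 = 48, cy_5 = 328, r_5 = 56, y1_6 = 144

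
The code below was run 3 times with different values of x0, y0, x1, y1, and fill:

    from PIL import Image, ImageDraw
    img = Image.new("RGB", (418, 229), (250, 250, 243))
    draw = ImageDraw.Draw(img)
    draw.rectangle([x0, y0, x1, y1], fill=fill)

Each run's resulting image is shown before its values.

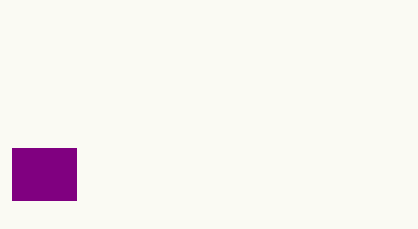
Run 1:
x0 = 12, y0 = 148, x1 = 76, y1 = 200, fill = 'purple'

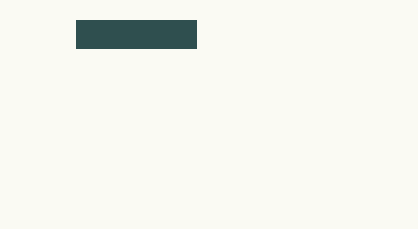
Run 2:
x0 = 76, y0 = 20, x1 = 196, y1 = 48, fill = 'darkslategray'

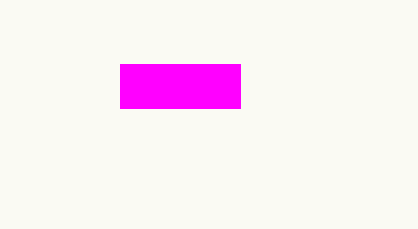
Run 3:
x0 = 120, y0 = 64, x1 = 240, y1 = 108, fill = 'magenta'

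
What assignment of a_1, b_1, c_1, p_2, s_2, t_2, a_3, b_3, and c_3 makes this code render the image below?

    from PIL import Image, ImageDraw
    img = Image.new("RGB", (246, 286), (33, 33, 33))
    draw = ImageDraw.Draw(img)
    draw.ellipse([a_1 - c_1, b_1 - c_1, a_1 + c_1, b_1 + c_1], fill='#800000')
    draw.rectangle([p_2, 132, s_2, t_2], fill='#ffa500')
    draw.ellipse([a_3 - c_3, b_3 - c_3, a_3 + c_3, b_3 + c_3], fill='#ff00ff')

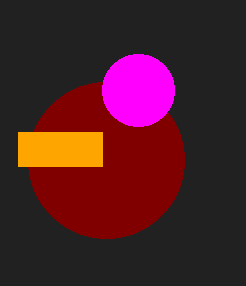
a_1 = 106; b_1 = 160; c_1 = 78; p_2 = 18; s_2 = 102; t_2 = 166; a_3 = 138; b_3 = 90; c_3 = 36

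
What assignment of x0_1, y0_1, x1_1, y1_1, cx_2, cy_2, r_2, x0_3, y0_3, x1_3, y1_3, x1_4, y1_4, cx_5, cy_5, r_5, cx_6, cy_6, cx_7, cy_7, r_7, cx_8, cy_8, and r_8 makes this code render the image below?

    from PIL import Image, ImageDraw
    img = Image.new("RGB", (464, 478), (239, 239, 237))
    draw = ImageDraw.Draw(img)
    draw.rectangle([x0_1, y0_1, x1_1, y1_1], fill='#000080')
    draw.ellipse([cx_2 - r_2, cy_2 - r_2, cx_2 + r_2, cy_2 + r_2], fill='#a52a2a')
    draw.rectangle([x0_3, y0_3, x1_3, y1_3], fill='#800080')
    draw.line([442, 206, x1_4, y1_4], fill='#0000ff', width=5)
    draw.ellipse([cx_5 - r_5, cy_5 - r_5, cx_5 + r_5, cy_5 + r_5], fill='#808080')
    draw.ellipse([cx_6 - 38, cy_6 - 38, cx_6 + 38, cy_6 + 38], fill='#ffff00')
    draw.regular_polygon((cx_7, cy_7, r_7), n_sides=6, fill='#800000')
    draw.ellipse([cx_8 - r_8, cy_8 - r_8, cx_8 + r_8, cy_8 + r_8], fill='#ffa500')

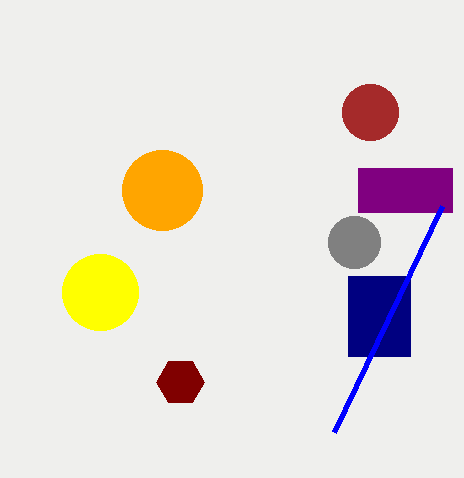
x0_1 = 348, y0_1 = 276, x1_1 = 410, y1_1 = 356, cx_2 = 370, cy_2 = 112, r_2 = 28, x0_3 = 358, y0_3 = 168, x1_3 = 452, y1_3 = 212, x1_4 = 334, y1_4 = 432, cx_5 = 354, cy_5 = 242, r_5 = 26, cx_6 = 100, cy_6 = 292, cx_7 = 180, cy_7 = 382, r_7 = 24, cx_8 = 162, cy_8 = 190, r_8 = 40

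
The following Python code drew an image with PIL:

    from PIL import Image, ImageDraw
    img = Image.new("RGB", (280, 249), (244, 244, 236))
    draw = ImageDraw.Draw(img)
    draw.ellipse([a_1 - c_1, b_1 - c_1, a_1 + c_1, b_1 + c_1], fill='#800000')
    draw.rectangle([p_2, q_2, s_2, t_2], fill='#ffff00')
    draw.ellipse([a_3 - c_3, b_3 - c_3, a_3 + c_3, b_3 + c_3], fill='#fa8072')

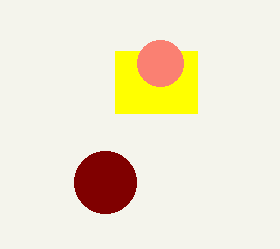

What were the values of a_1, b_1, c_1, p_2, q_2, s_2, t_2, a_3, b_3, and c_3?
a_1 = 105
b_1 = 182
c_1 = 31
p_2 = 115
q_2 = 51
s_2 = 197
t_2 = 113
a_3 = 160
b_3 = 63
c_3 = 23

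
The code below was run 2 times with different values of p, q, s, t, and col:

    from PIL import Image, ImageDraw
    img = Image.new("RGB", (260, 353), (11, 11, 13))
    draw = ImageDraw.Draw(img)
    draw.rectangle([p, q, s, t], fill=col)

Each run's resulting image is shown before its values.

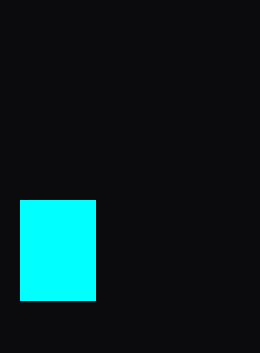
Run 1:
p = 20, q = 200, s = 95, t = 300, col = 'cyan'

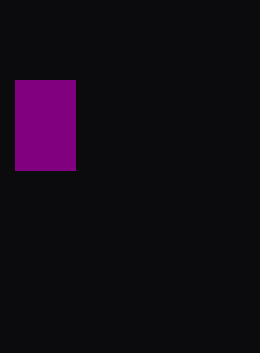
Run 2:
p = 15; q = 80; s = 75; t = 170; col = 'purple'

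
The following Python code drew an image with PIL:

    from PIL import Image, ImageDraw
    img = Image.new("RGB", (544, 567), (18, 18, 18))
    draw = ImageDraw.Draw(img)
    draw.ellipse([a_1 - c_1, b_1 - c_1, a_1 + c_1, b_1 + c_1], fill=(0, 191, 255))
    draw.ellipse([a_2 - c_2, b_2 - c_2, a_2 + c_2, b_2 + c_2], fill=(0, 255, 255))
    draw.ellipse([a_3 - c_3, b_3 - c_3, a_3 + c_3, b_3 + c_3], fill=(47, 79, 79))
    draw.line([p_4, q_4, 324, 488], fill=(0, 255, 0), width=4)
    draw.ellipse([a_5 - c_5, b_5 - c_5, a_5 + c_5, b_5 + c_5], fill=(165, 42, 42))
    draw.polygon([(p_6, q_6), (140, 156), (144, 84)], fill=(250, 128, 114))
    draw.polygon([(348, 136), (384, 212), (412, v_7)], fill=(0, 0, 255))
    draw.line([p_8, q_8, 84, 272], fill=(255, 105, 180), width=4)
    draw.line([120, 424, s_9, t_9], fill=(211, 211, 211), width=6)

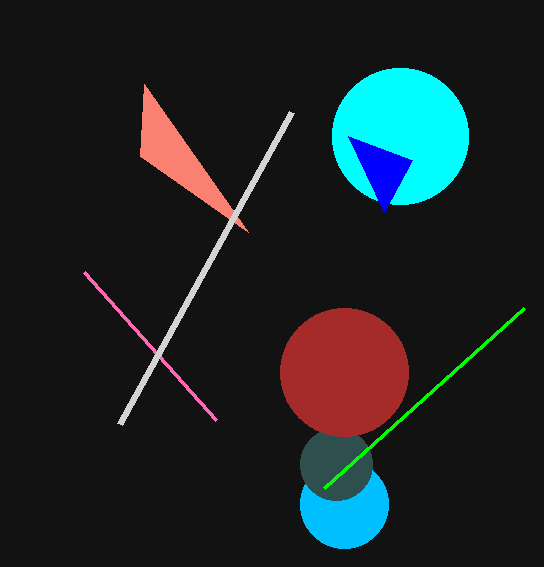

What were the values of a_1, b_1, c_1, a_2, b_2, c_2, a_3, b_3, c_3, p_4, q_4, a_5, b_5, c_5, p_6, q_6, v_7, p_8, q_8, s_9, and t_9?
a_1 = 344
b_1 = 504
c_1 = 44
a_2 = 400
b_2 = 136
c_2 = 68
a_3 = 336
b_3 = 464
c_3 = 36
p_4 = 524
q_4 = 308
a_5 = 344
b_5 = 372
c_5 = 64
p_6 = 248
q_6 = 232
v_7 = 160
p_8 = 216
q_8 = 420
s_9 = 292
t_9 = 112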